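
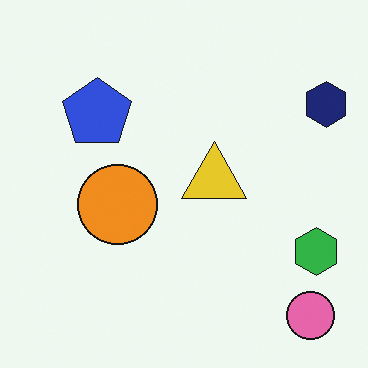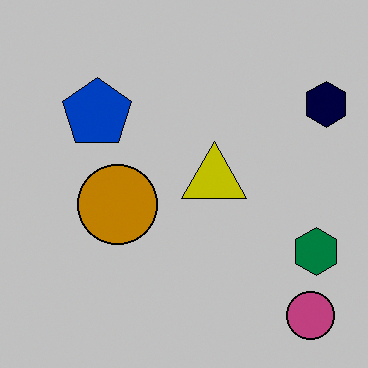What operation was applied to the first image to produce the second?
The image was heavily posterized to just a handful of flat colors.

Each flat color has snapped to a coarser quantized level — most visibly, the near-white background has dropped to a flat grey.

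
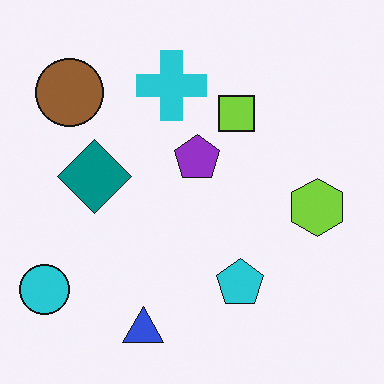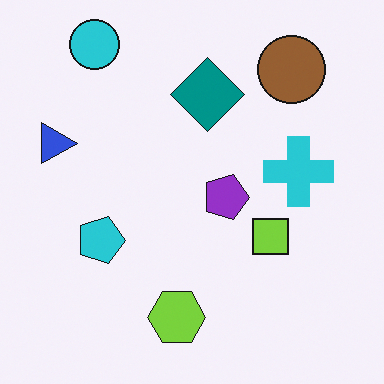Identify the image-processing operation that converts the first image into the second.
Rotated 90° clockwise.

The cyan circle sits in the bottom-left of the first image and the top-left of the second — consistent with a whole-image 90° clockwise rotation.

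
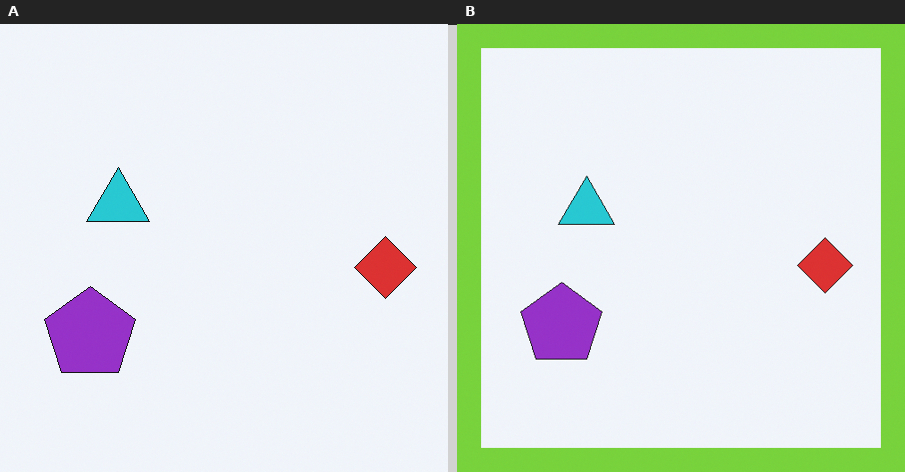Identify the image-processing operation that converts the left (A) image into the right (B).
The right (B) image is the left (A) framed with a lime border.

A solid lime frame runs around the edge of the right (B) image, with the content slightly shrunk inside it.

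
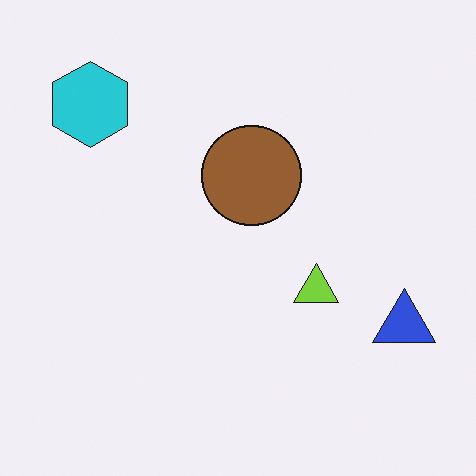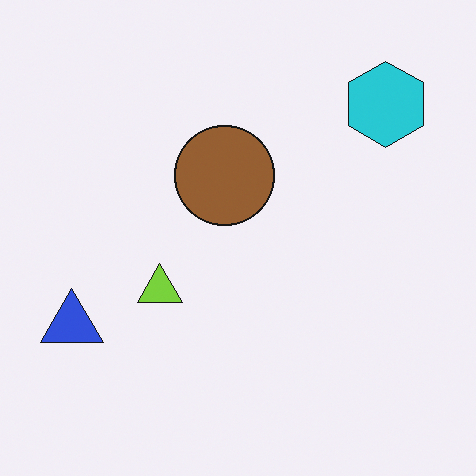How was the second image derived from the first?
The image was flipped horizontally (left ↔ right).

The blue triangle is in the bottom-right of the first image and the bottom-left of the second — shapes on opposite sides of the vertical midline have swapped in a mirror flip.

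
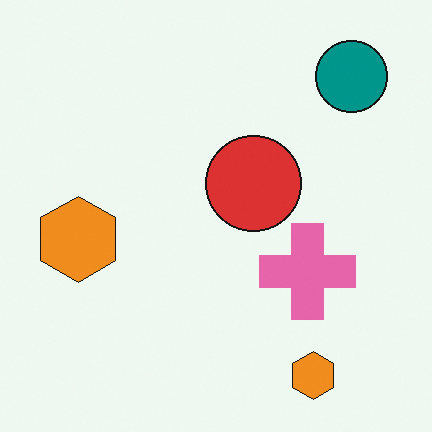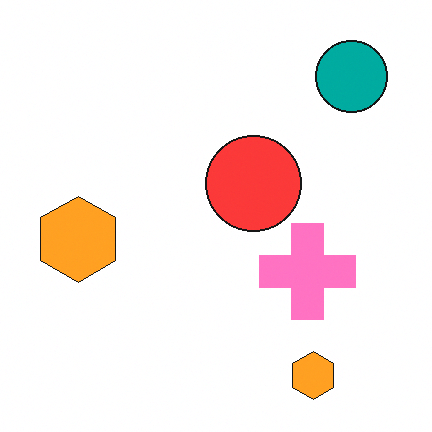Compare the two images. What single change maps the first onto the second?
Slightly brightened.

Every pixel — background and shapes alike — is uniformly brightened.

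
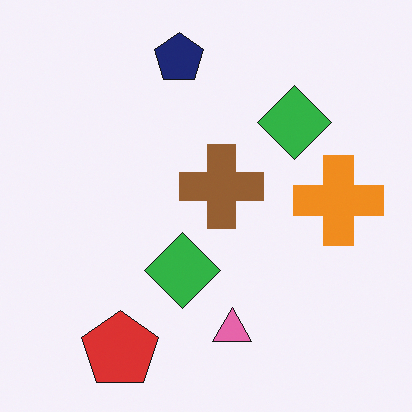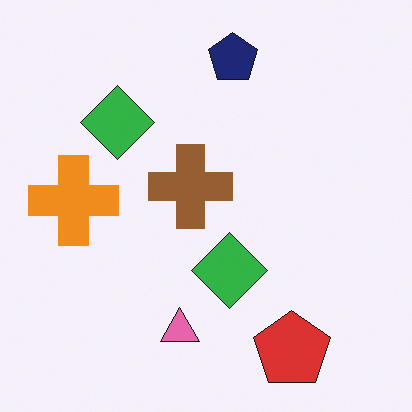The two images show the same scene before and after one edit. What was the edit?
It was flipped horizontally (left ↔ right).

The orange cross is in the right of the first image and the left of the second — shapes on opposite sides of the vertical midline have swapped in a mirror flip.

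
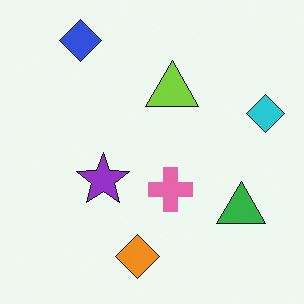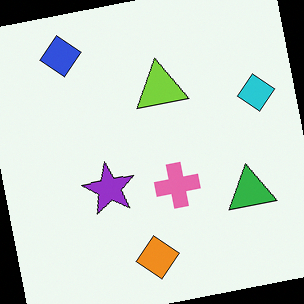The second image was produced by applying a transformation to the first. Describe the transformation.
It was rotated counter-clockwise by a slight angle.

Every shape is tilted by the same angle and the image corners show triangular fill wedges — a whole-image rotation by a non-right angle.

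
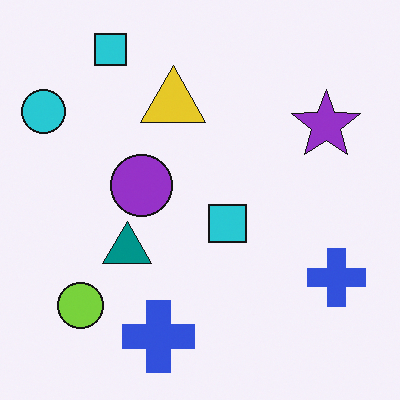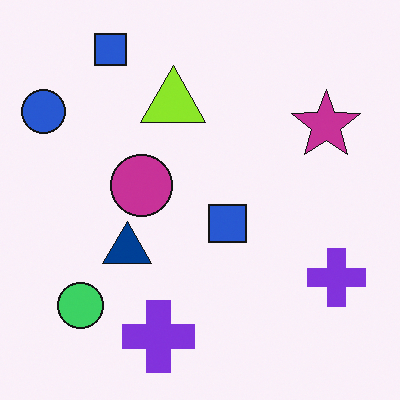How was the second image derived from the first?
This is the original image hue-shifted by a small amount.

Every shape's color has rotated by the same amount around the hue wheel — a uniform hue shift.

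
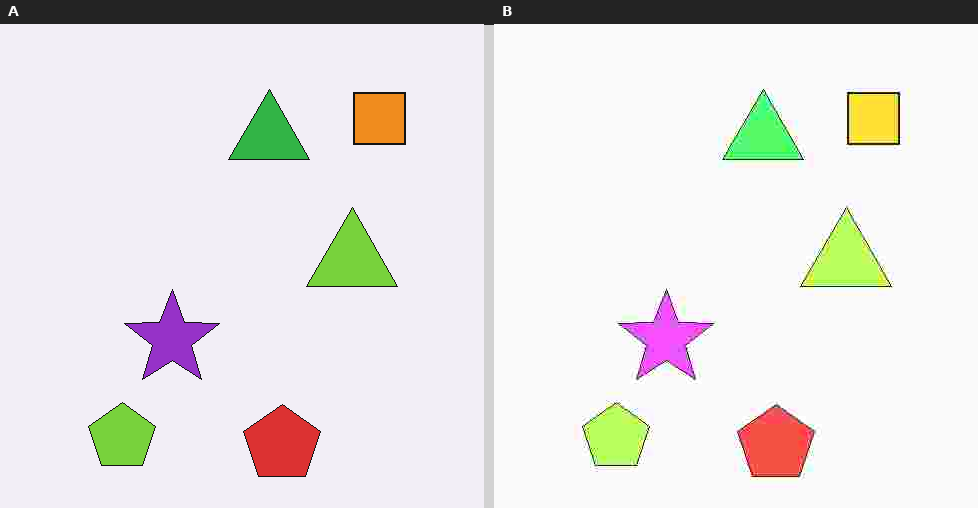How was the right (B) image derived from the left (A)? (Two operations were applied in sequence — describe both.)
The transformation is: brightened a lot, then heavily JPEG-compressed with obvious blocking artifacts.

Every pixel — background and shapes alike — is uniformly brightened. Blocky 8×8 compression artifacts appear around shape edges and the flat background shows ringing — characteristic JPEG degradation.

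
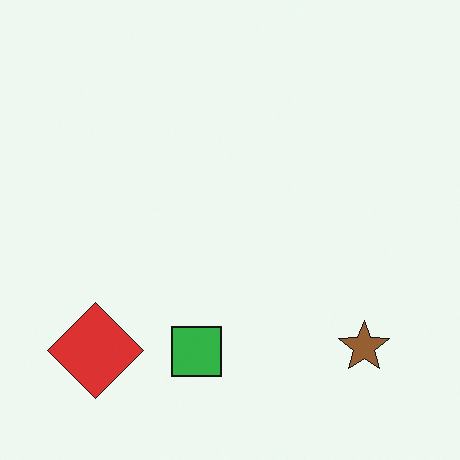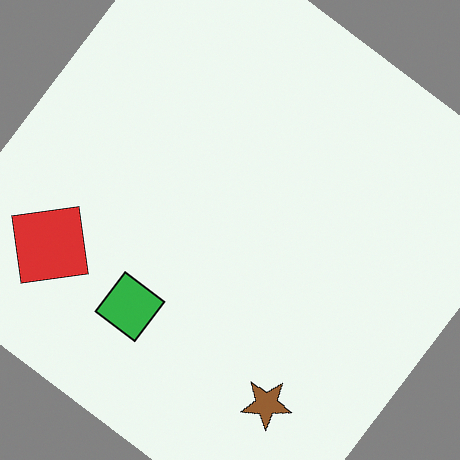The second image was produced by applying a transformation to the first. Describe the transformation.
It was rotated clockwise by a large amount — several tens of degrees.

Every shape is tilted by the same angle and the image corners show triangular fill wedges — a whole-image rotation by a non-right angle.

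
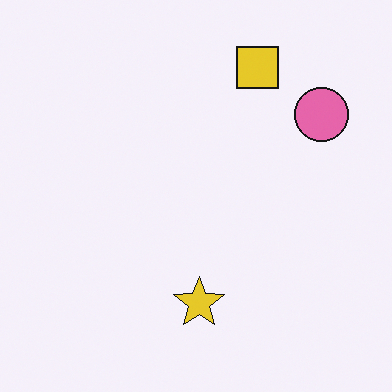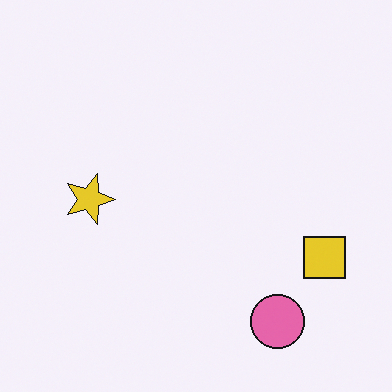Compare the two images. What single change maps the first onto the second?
The image was rotated 90° clockwise.

The pink circle sits in the top-right of the first image and the bottom-right of the second — consistent with a whole-image 90° clockwise rotation.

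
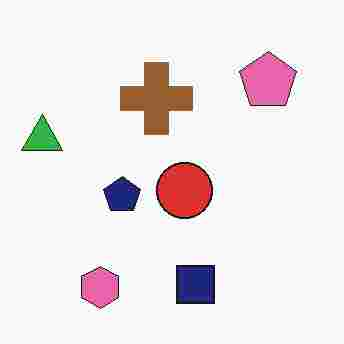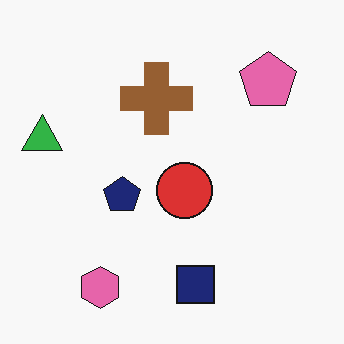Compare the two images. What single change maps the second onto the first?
It was degraded with heavy JPEG compression.

Blocky 8×8 compression artifacts appear around shape edges and the flat background shows ringing — characteristic JPEG degradation.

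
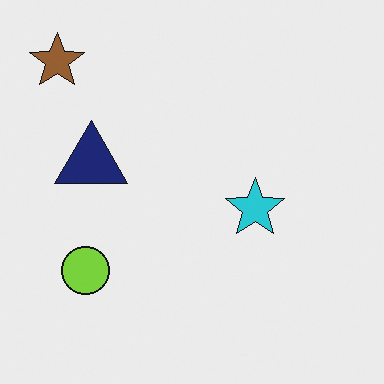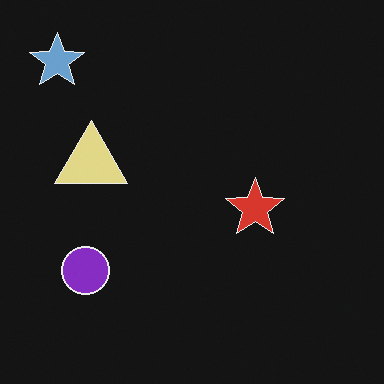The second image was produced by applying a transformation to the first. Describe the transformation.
The image was color-inverted (negative).

The light background has become dark and every shape's color is its complement — a photographic negative.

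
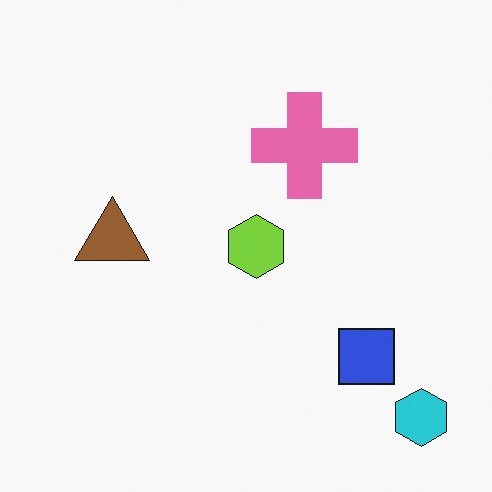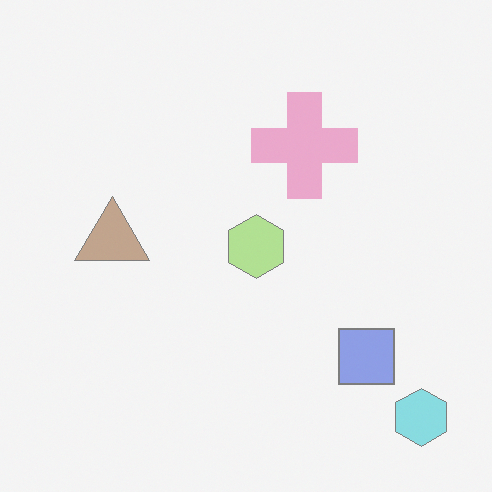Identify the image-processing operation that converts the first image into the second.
The image was given much lower contrast.

Tones are pushed toward mid-grey across the whole image — a global contrast change.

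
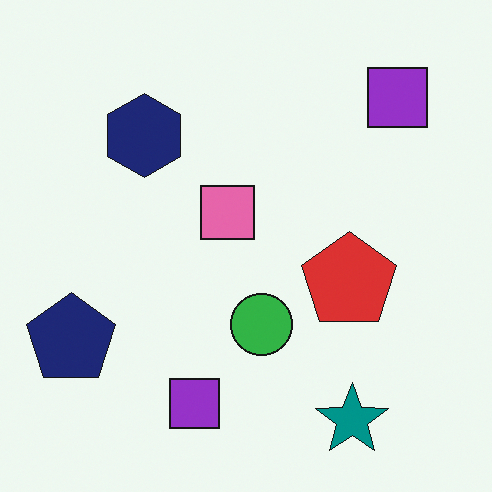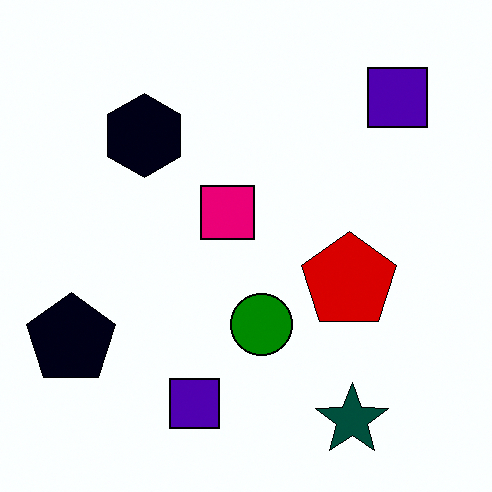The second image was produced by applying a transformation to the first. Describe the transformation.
It was boosted in contrast.

Tones are pushed away from mid-grey across the whole image — a global contrast change.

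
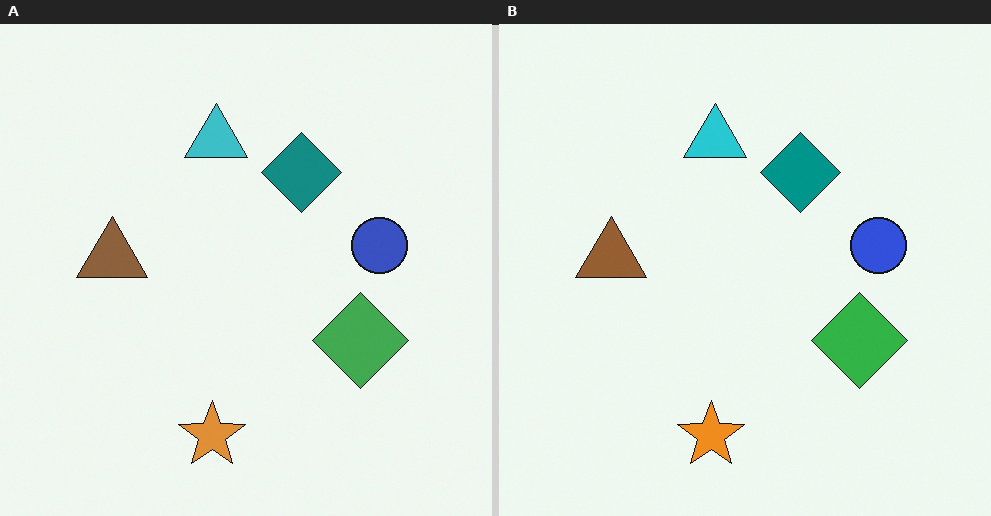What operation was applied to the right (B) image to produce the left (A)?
It was slightly desaturated.

All colors are more muted and greyish — a global saturation change.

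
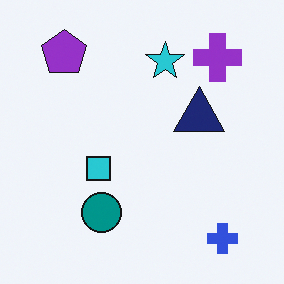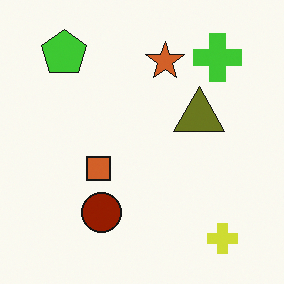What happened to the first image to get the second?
This is the original image hue-shifted by a large amount.

Every shape's color has rotated by the same amount around the hue wheel — a uniform hue shift.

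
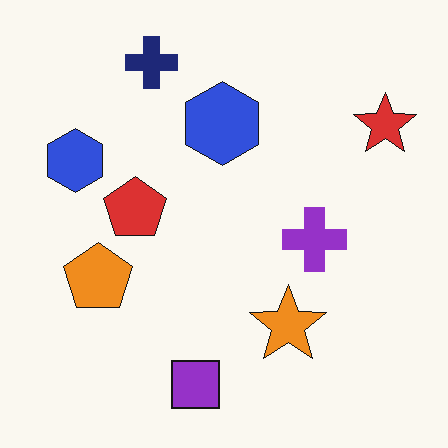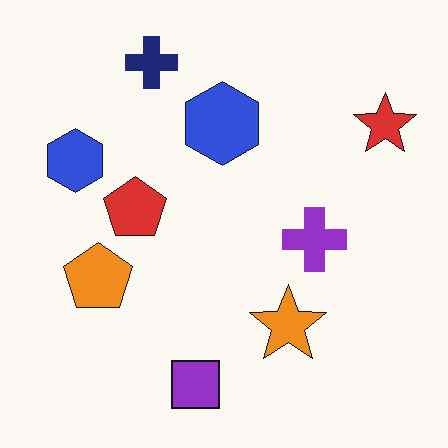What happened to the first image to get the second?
The image was JPEG-compressed with visible artifacts.

Blocky 8×8 compression artifacts appear around shape edges and the flat background shows ringing — characteristic JPEG degradation.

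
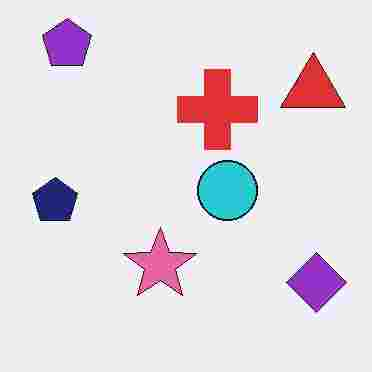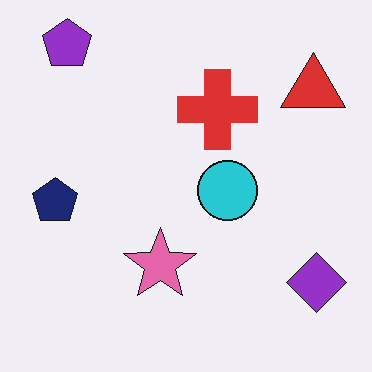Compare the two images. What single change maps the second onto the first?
The transformation is: heavily JPEG-compressed with obvious blocking artifacts.

Blocky 8×8 compression artifacts appear around shape edges and the flat background shows ringing — characteristic JPEG degradation.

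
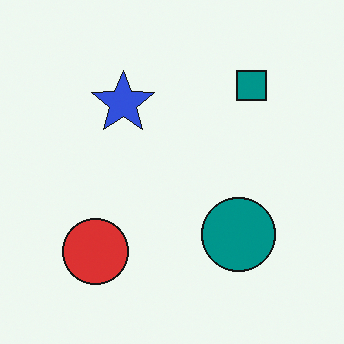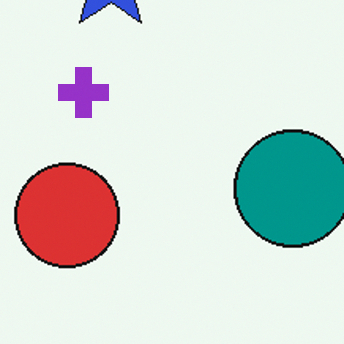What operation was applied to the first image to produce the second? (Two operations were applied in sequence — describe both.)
It was cropped slightly and scaled back up, then overlaid with an additional purple cross.

The visible shapes are larger and the field of view is narrower; shapes near the original edges may be partly or wholly outside the frame — a crop-and-rescale. A purple cross appears in the second image that is absent from the first.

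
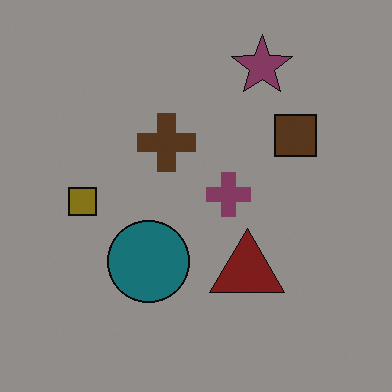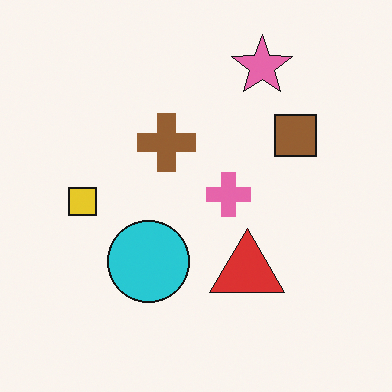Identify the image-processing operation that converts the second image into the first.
The image was darkened a lot.

Every pixel — background and shapes alike — is uniformly darkened.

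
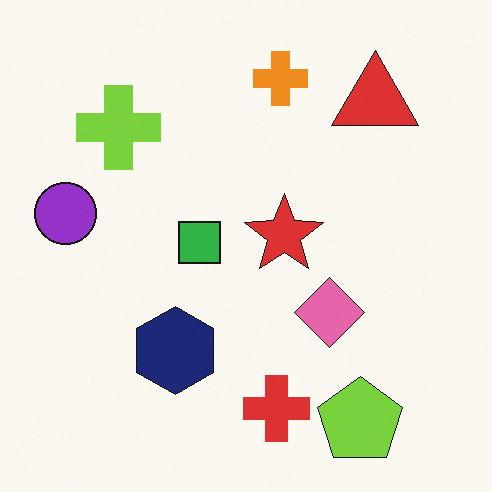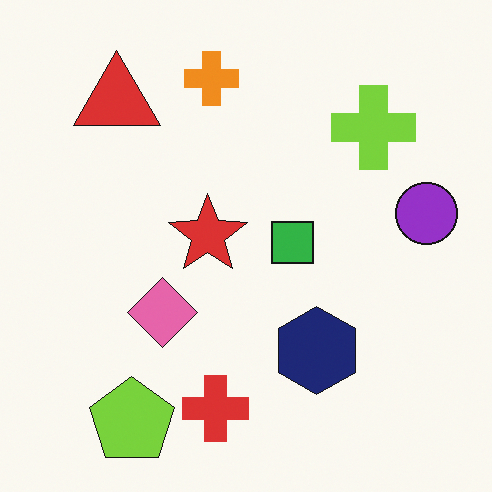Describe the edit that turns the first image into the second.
The image was flipped horizontally (left ↔ right).

The purple circle is in the left of the first image and the right of the second — shapes on opposite sides of the vertical midline have swapped in a mirror flip.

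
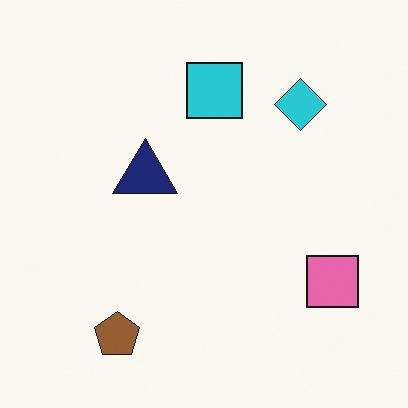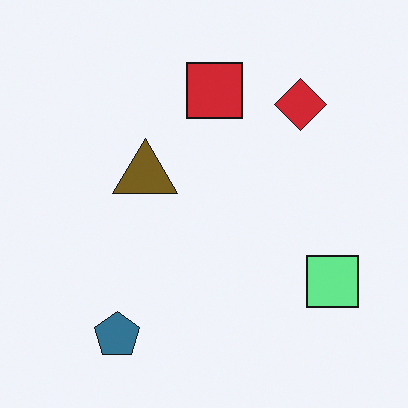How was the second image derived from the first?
The image was hue-shifted by a large amount.

Every shape's color has rotated by the same amount around the hue wheel — a uniform hue shift.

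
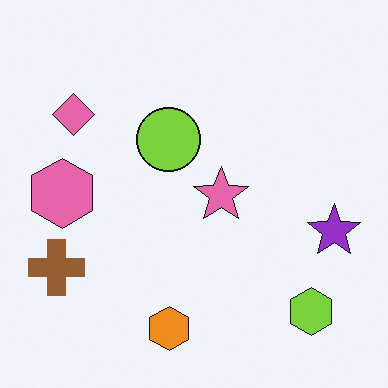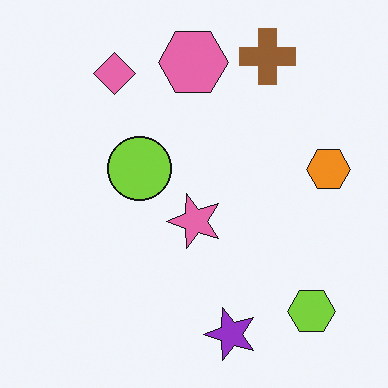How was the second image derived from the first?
Transposed (reflected across the top-left ↔ bottom-right diagonal).

Shapes have swapped their row and column positions — what was in the top-right is now in the bottom-left — a diagonal reflection.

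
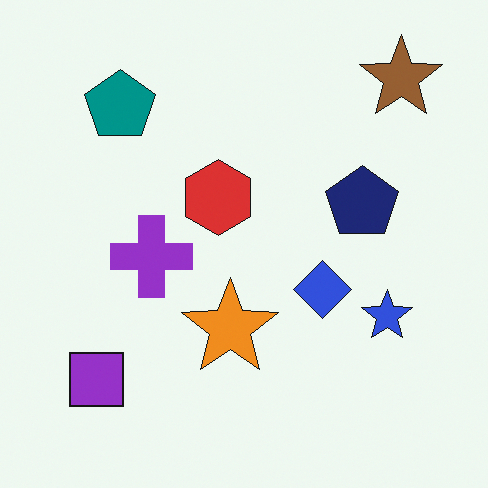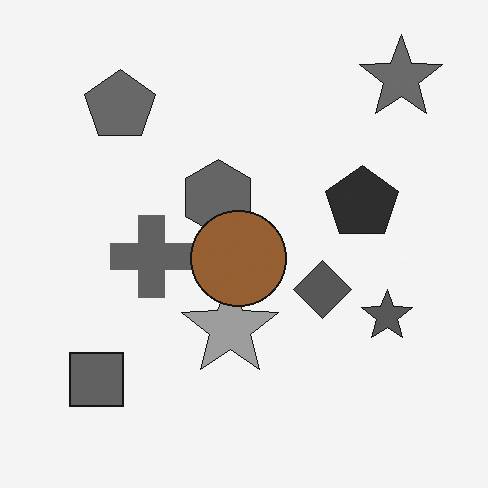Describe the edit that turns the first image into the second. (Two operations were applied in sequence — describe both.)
The image was converted to grayscale, then overlaid with an additional brown circle.

All color is removed — every shape is now a shade of grey. A brown circle appears in the second image that is absent from the first.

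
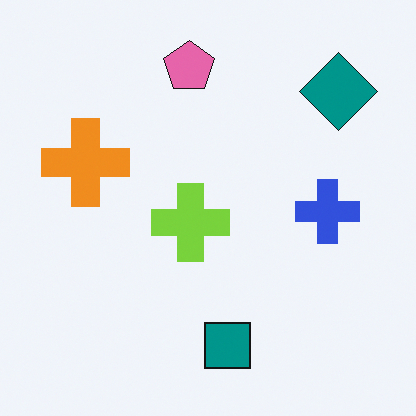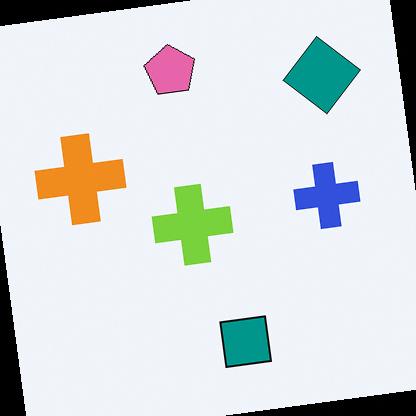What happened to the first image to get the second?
The transformation is: rotated counter-clockwise by a few degrees.

Every shape is tilted by the same angle and the image corners show triangular fill wedges — a whole-image rotation by a non-right angle.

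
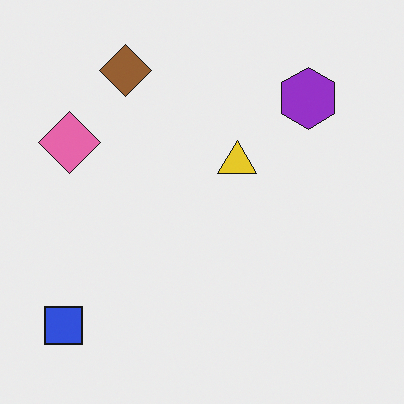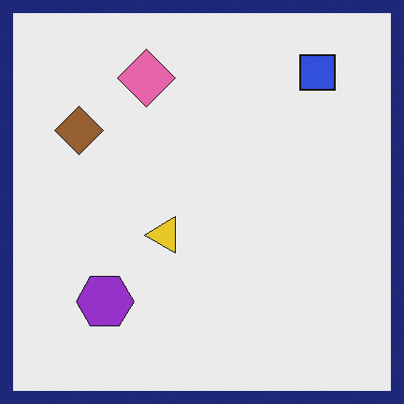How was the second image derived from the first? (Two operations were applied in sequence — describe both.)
The transformation is: transposed (reflected across the top-left ↔ bottom-right diagonal), then framed with a navy border.

Shapes have swapped their row and column positions — what was in the top-right is now in the bottom-left — a diagonal reflection. A solid navy frame runs around the edge of the second image, with the content slightly shrunk inside it.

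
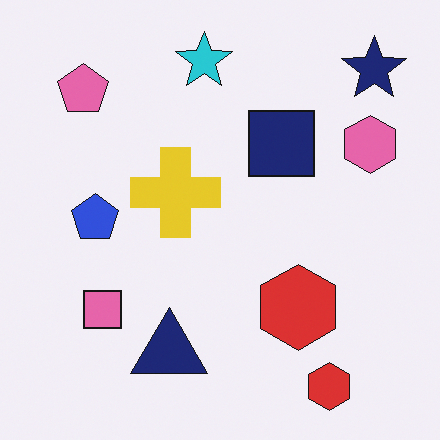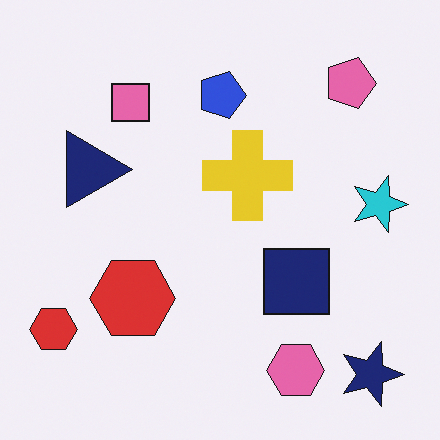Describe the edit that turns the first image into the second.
The image was rotated 90° clockwise.

The navy star sits in the top-right of the first image and the bottom-right of the second — consistent with a whole-image 90° clockwise rotation.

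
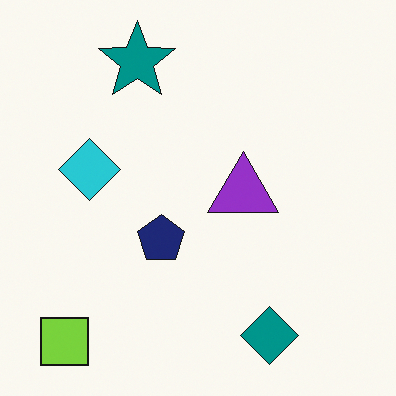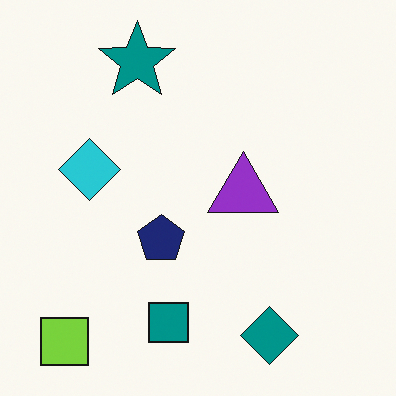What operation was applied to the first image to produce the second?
The transformation is: overlaid with an additional teal square.

A teal square appears in the second image that is absent from the first.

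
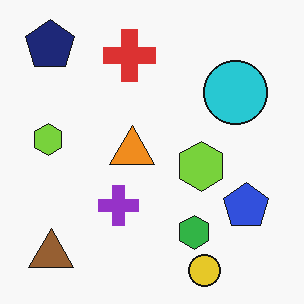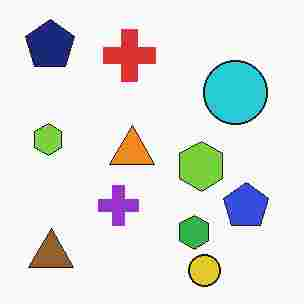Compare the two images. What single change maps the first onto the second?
Degraded with heavy JPEG compression.

Blocky 8×8 compression artifacts appear around shape edges and the flat background shows ringing — characteristic JPEG degradation.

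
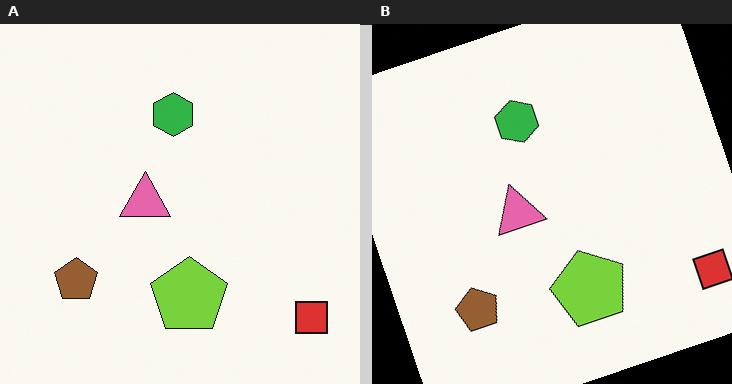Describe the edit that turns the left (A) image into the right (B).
This is the original image rotated counter-clockwise by a moderate amount.

Every shape is tilted by the same angle and the image corners show triangular fill wedges — a whole-image rotation by a non-right angle.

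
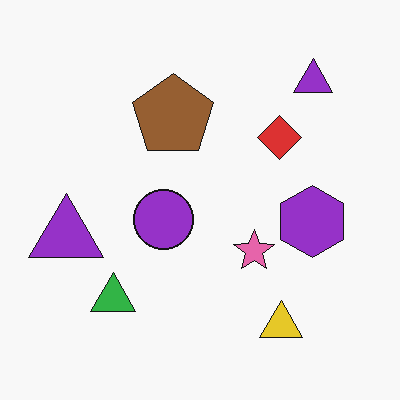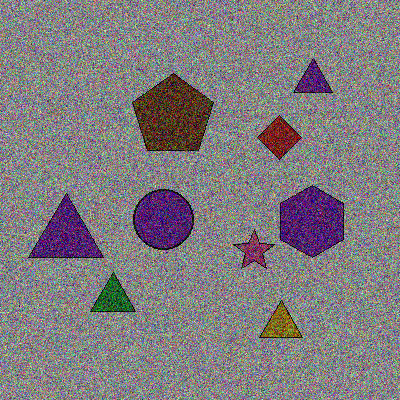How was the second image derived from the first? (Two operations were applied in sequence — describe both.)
The transformation is: substantially darkened, then degraded with heavy additive noise.

Every pixel — background and shapes alike — is uniformly darkened. Random speckle covers the whole image, including the flat background.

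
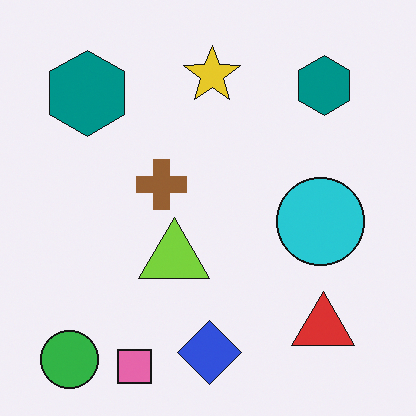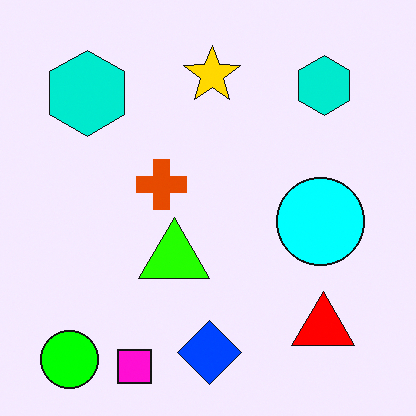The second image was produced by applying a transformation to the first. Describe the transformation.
This is the original image made much more vivid (saturation change).

All colors are more vivid — a global saturation change.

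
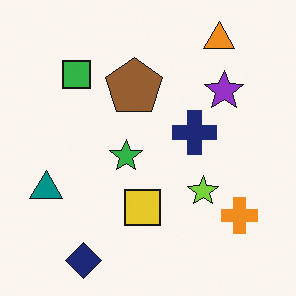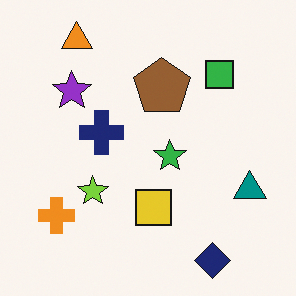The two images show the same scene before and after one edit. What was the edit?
The image was flipped horizontally (left ↔ right).

The teal triangle is in the left of the first image and the right of the second — shapes on opposite sides of the vertical midline have swapped in a mirror flip.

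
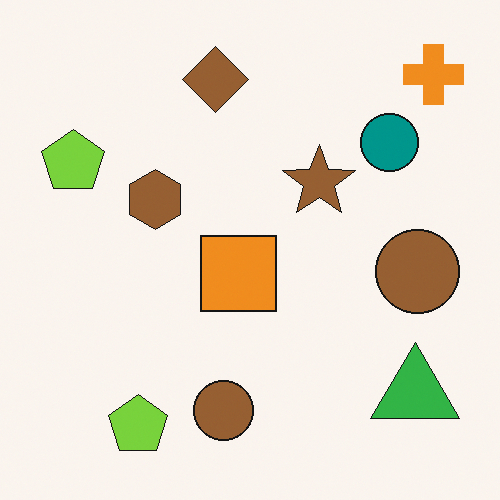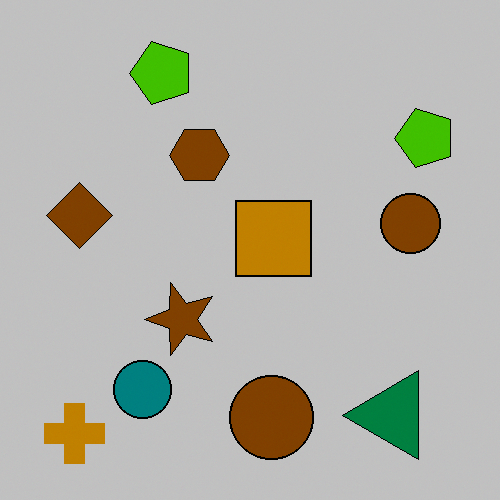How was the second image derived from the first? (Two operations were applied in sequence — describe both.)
It was heavily posterized to just a handful of flat colors, then transposed (reflected across the top-left ↔ bottom-right diagonal).

Each flat color has snapped to a coarser quantized level — most visibly, the near-white background has dropped to a flat grey. Shapes have swapped their row and column positions — what was in the top-right is now in the bottom-left — a diagonal reflection.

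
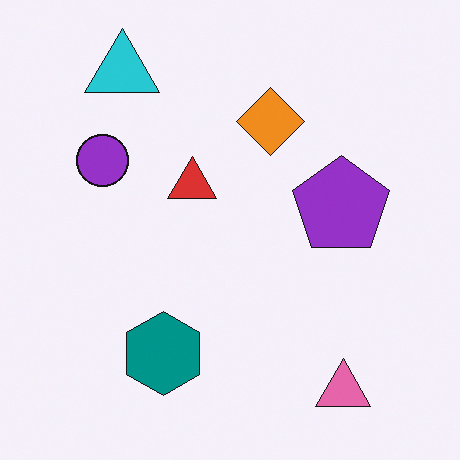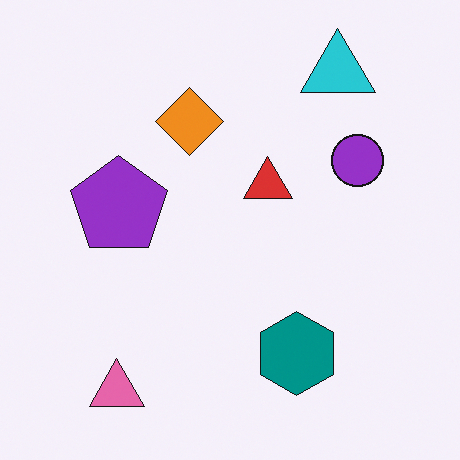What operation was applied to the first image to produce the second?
The image was flipped horizontally (left ↔ right).

The purple circle is in the left of the first image and the right of the second — shapes on opposite sides of the vertical midline have swapped in a mirror flip.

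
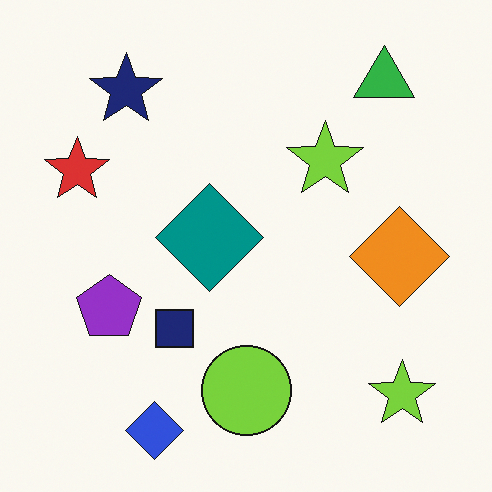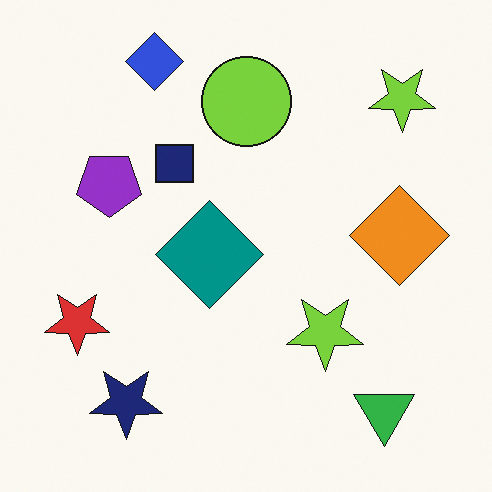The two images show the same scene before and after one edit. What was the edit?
It was flipped vertically (top ↔ bottom).

The blue diamond is in the bottom-left of the first image and the top-left of the second — shapes on opposite sides of the horizontal midline have swapped in a mirror flip.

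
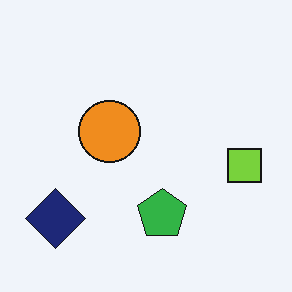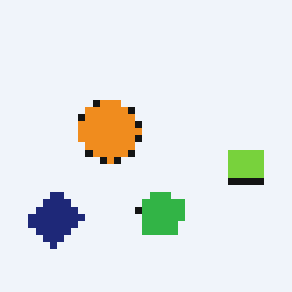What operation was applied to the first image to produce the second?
It was moderately pixelated.

Shapes are reduced to large square blocks; fine edges and outlines are lost — a downscale-then-upscale (mosaic) effect.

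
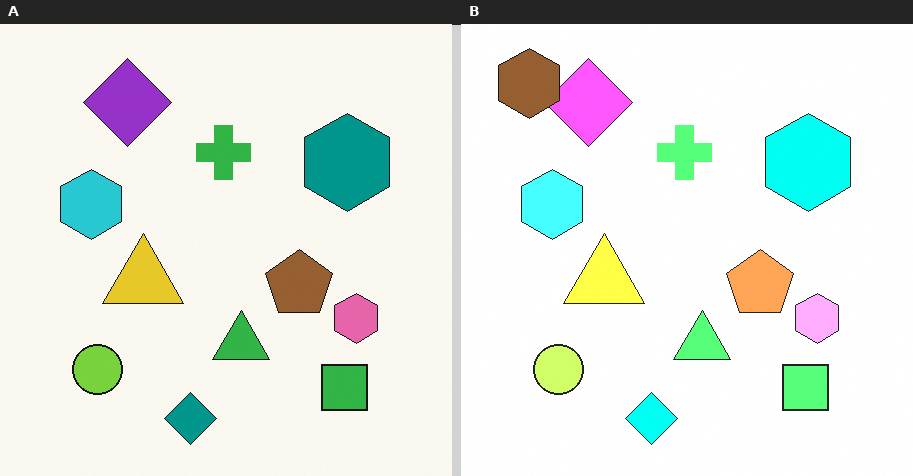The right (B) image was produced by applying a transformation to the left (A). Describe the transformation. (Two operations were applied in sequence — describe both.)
Substantially brightened, then overlaid with an additional brown hexagon.

Every pixel — background and shapes alike — is uniformly brightened. A brown hexagon appears in the right (B) image that is absent from the left (A).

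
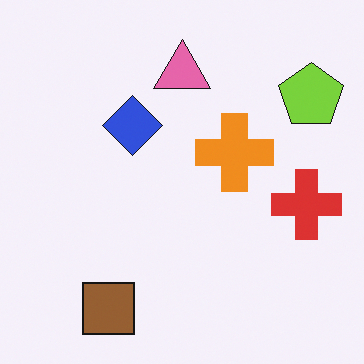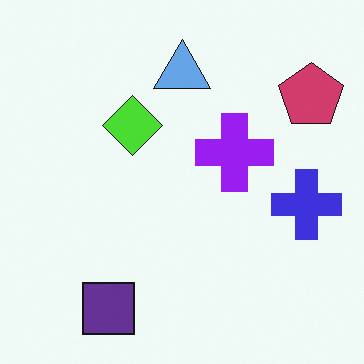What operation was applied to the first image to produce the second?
The image was hue-shifted through roughly half the color wheel.

Every shape's color has rotated by the same amount around the hue wheel — a uniform hue shift.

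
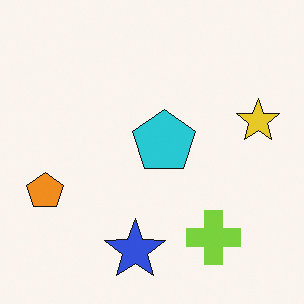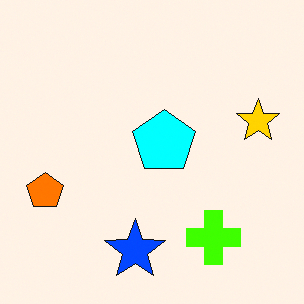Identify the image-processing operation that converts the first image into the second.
The second image is the first made much more vivid (saturation change).

All colors are more vivid — a global saturation change.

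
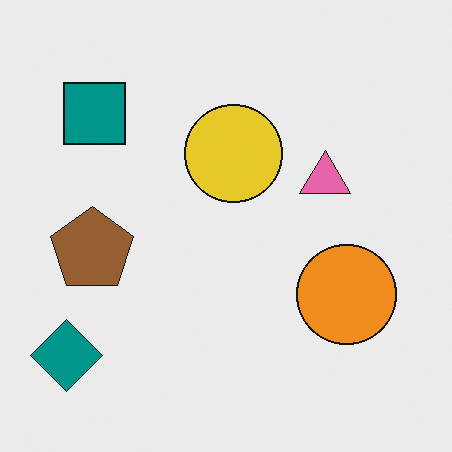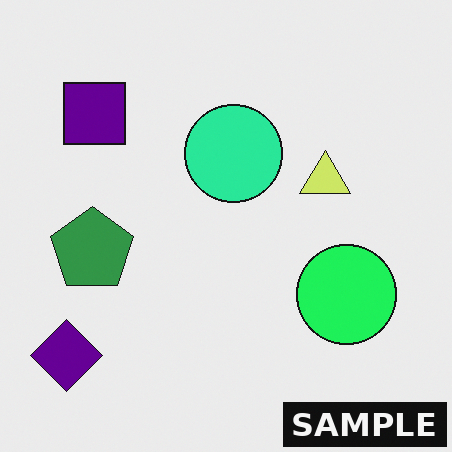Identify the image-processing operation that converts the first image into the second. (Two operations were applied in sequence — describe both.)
It was hue-shifted noticeably, then watermarked with the text "SAMPLE" in the lower-right corner.

Every shape's color has rotated by the same amount around the hue wheel — a uniform hue shift. A dark label reading "SAMPLE" appears in the lower-right corner.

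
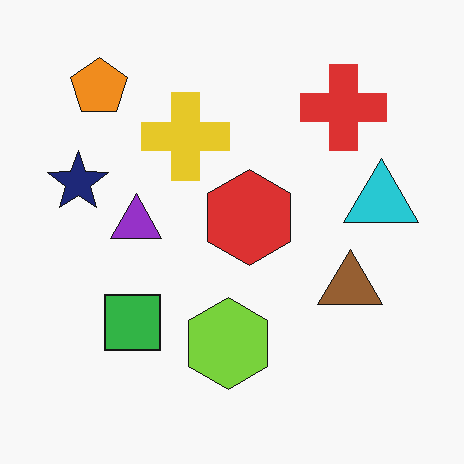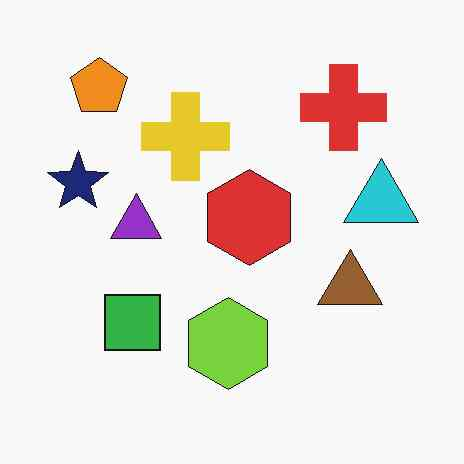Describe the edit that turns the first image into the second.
JPEG-compressed with visible artifacts.

Blocky 8×8 compression artifacts appear around shape edges and the flat background shows ringing — characteristic JPEG degradation.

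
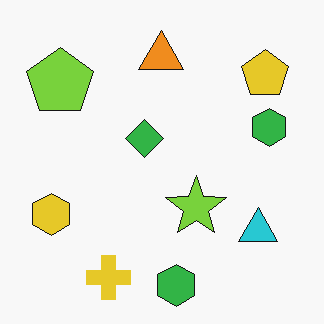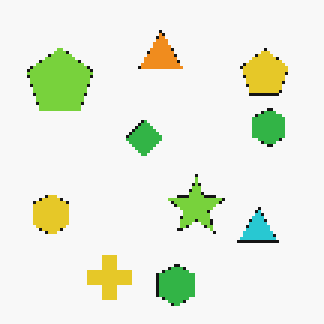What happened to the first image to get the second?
The second image is the first lightly pixelated (a mild mosaic effect).

Shapes are reduced to large square blocks; fine edges and outlines are lost — a downscale-then-upscale (mosaic) effect.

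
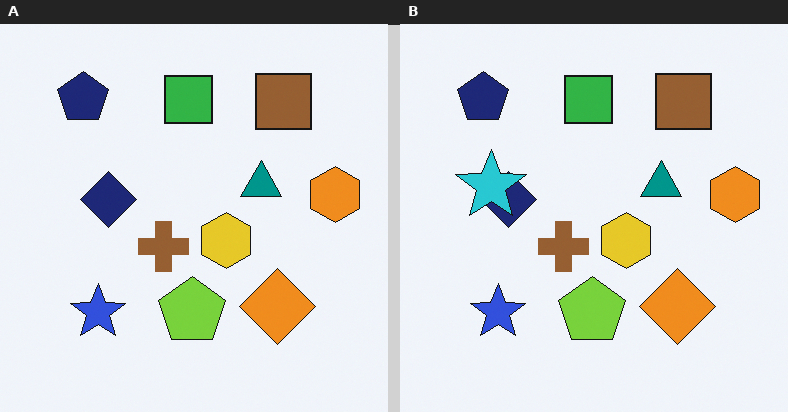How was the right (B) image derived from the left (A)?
The image was overlaid with an additional cyan star.

A cyan star appears in the right (B) image that is absent from the left (A).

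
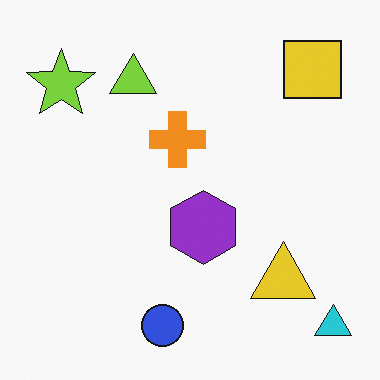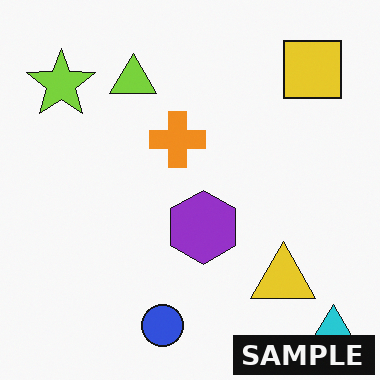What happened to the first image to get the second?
This is the original image watermarked with the text "SAMPLE" in the lower-right corner.

A dark label reading "SAMPLE" appears in the lower-right corner.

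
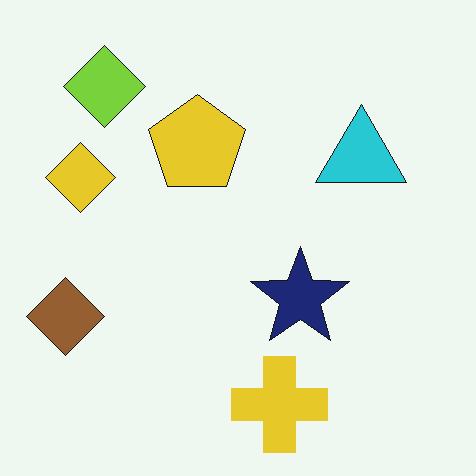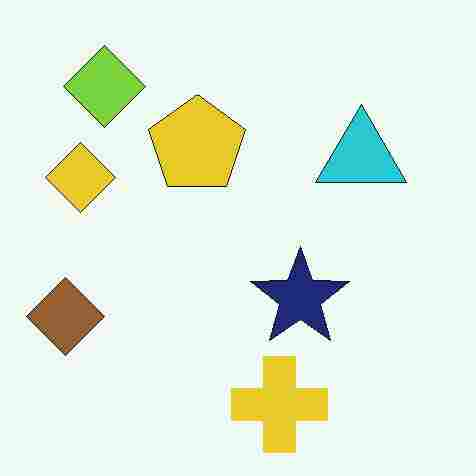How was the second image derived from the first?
The image was heavily JPEG-compressed with obvious blocking artifacts.

Blocky 8×8 compression artifacts appear around shape edges and the flat background shows ringing — characteristic JPEG degradation.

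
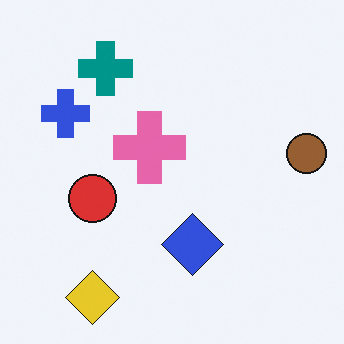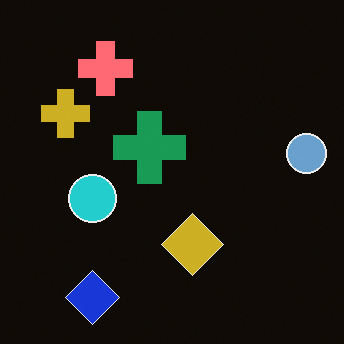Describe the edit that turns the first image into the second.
The transformation is: color-inverted (negative).

The light background has become dark and every shape's color is its complement — a photographic negative.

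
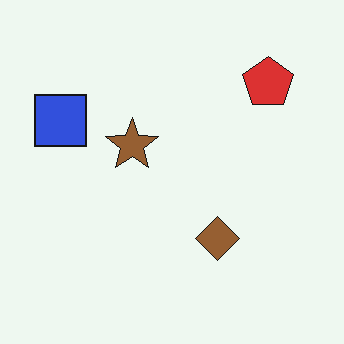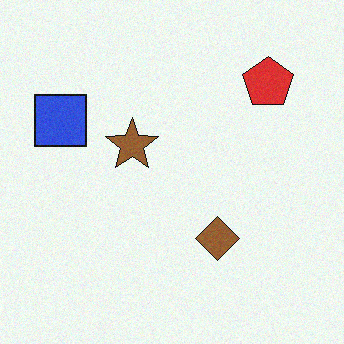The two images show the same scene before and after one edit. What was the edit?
Degraded with subtle gaussian noise.

Random speckle covers the whole image, including the flat background.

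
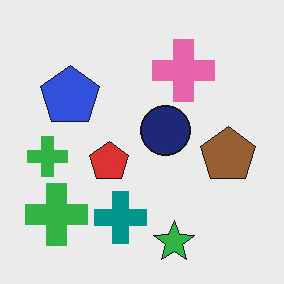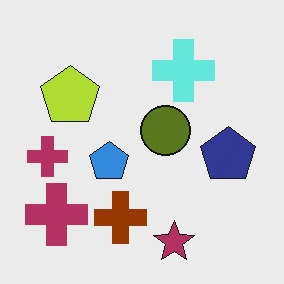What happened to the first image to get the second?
Hue-shifted through roughly half the color wheel.

Every shape's color has rotated by the same amount around the hue wheel — a uniform hue shift.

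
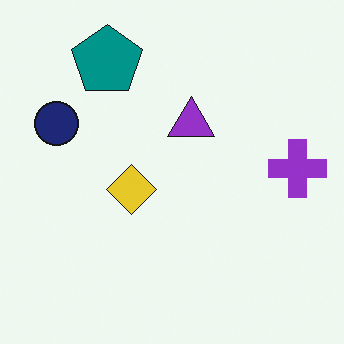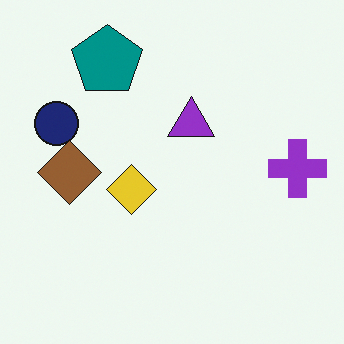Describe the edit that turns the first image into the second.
The image was overlaid with an additional brown diamond.

A brown diamond appears in the second image that is absent from the first.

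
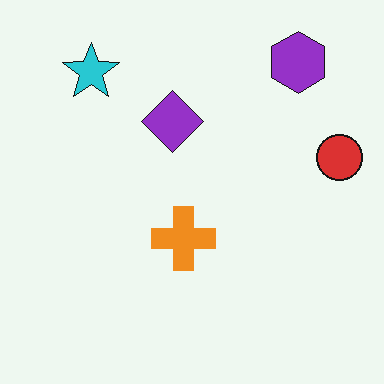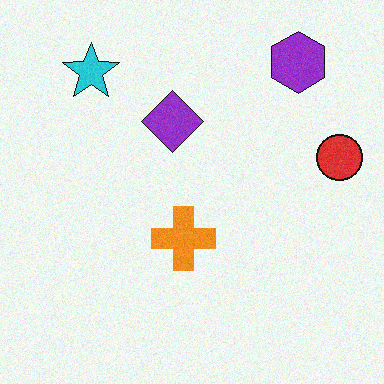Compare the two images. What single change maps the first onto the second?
It was degraded with light additive noise.

Random speckle covers the whole image, including the flat background.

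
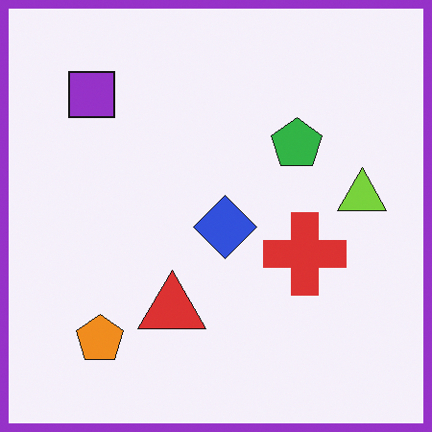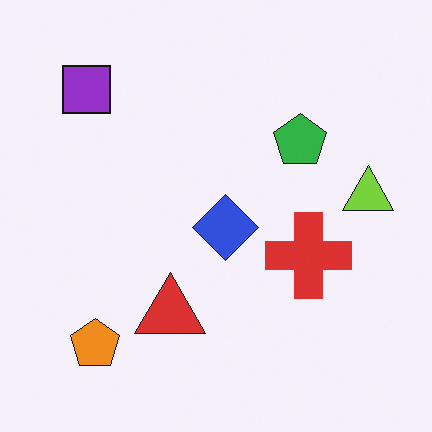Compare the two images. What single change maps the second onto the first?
Framed with a purple border.

A solid purple frame runs around the edge of the first image, with the content slightly shrunk inside it.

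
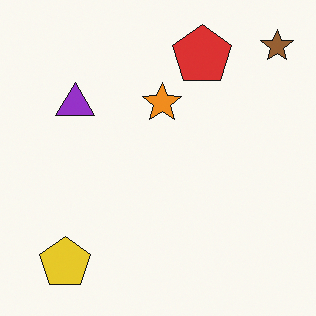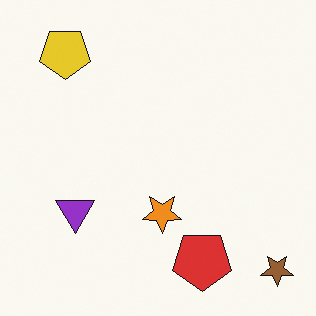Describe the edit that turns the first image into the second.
This is the original image flipped vertically (top ↔ bottom).

The brown star is in the top-right of the first image and the bottom-right of the second — shapes on opposite sides of the horizontal midline have swapped in a mirror flip.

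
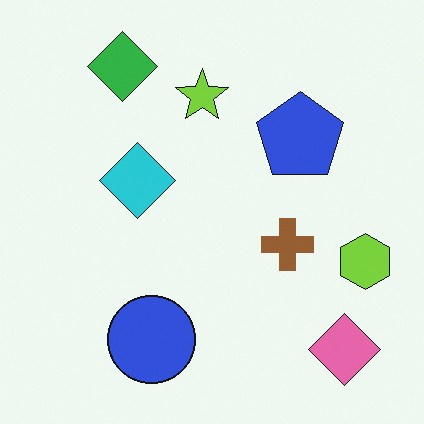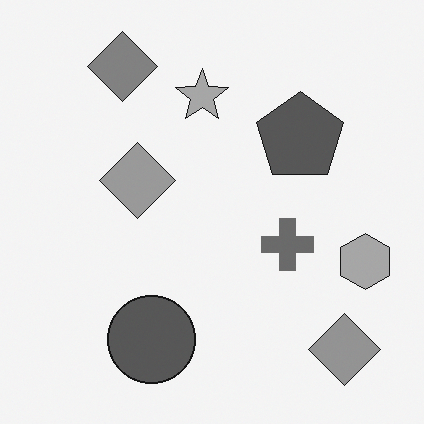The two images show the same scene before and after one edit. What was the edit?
It was converted to grayscale.

All color is removed — every shape is now a shade of grey.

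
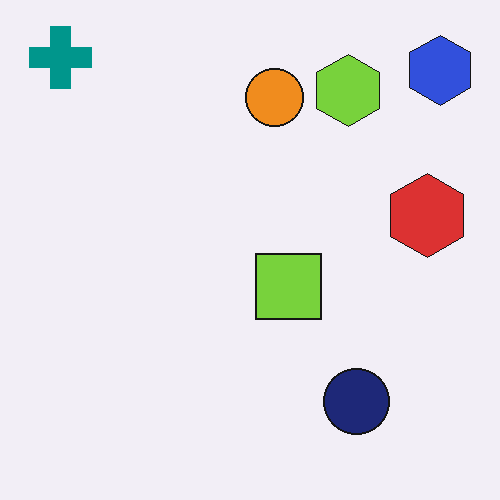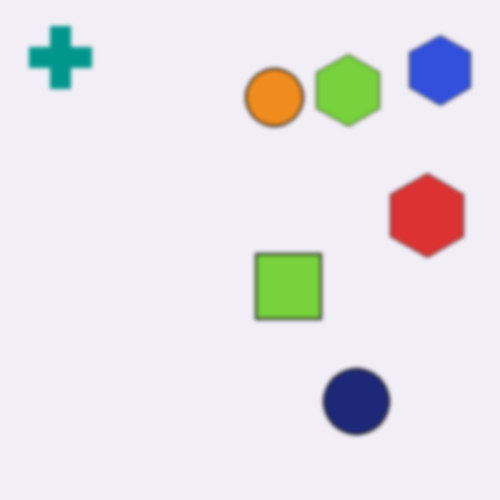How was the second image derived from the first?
It was slightly softened.

Shape edges and outlines are uniformly softened across the whole image.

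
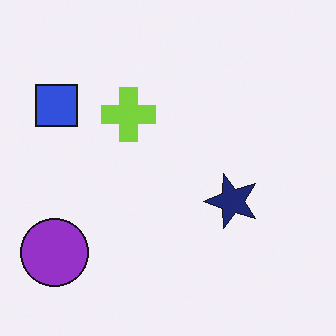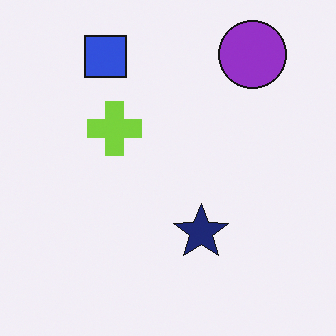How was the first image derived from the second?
The first image is the second transposed (reflected across the top-left ↔ bottom-right diagonal).

Shapes have swapped their row and column positions — what was in the top-right is now in the bottom-left — a diagonal reflection.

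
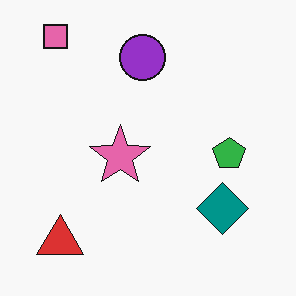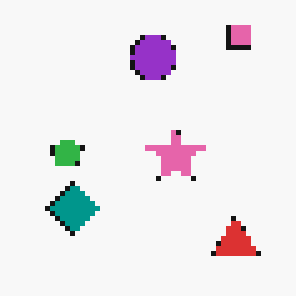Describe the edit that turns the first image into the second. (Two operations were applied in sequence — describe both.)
It was mildly pixelated, then flipped horizontally (left ↔ right).

Shapes are reduced to large square blocks; fine edges and outlines are lost — a downscale-then-upscale (mosaic) effect. The pink square is in the top-left of the first image and the top-right of the second — shapes on opposite sides of the vertical midline have swapped in a mirror flip.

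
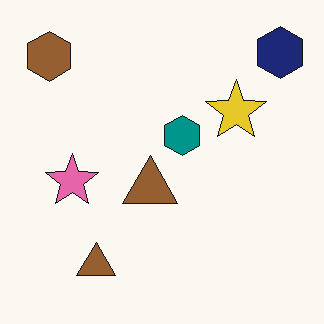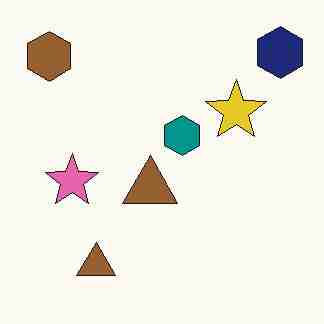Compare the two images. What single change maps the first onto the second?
It was degraded with heavy JPEG compression.

Blocky 8×8 compression artifacts appear around shape edges and the flat background shows ringing — characteristic JPEG degradation.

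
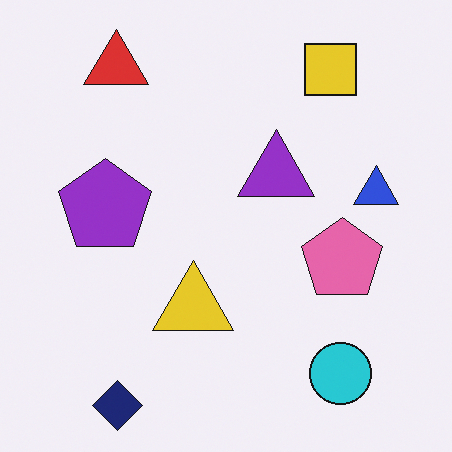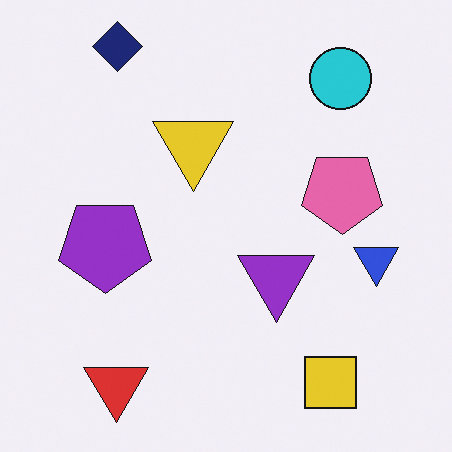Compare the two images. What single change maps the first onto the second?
The image was flipped vertically (top ↔ bottom).

The navy diamond is in the bottom-left of the first image and the top-left of the second — shapes on opposite sides of the horizontal midline have swapped in a mirror flip.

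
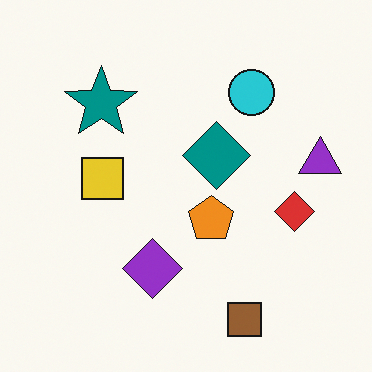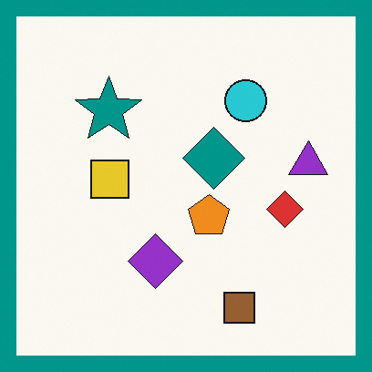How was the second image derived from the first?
It was framed with a teal border.

A solid teal frame runs around the edge of the second image, with the content slightly shrunk inside it.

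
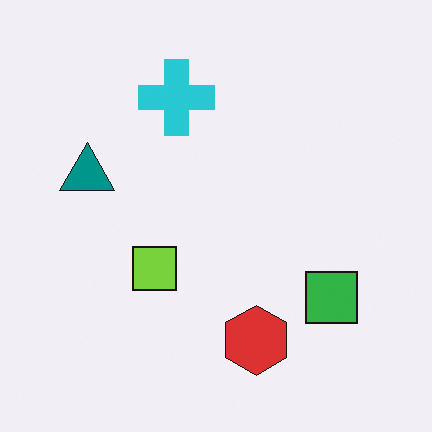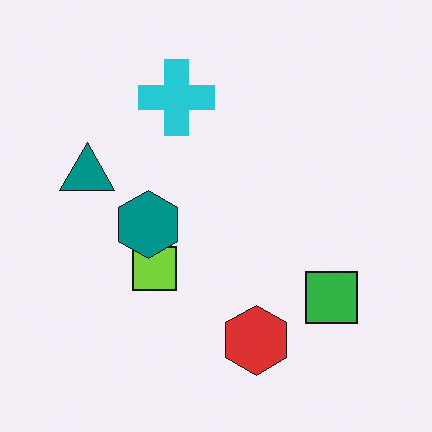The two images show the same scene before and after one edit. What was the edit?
This is the original image overlaid with an additional teal hexagon.

A teal hexagon appears in the second image that is absent from the first.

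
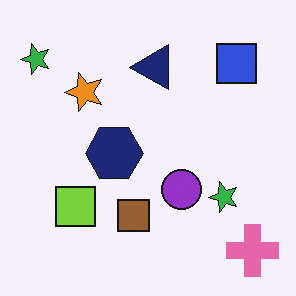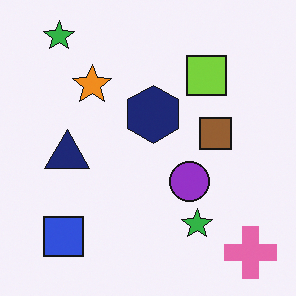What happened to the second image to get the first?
Transposed (reflected across the top-left ↔ bottom-right diagonal).

Shapes have swapped their row and column positions — what was in the top-right is now in the bottom-left — a diagonal reflection.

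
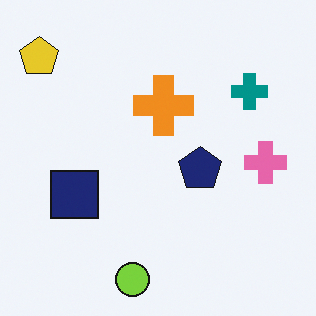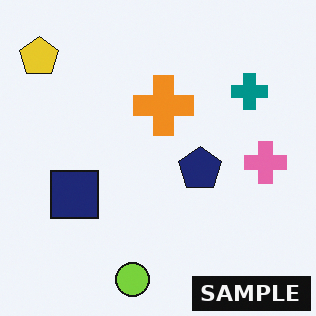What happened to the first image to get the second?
The image was watermarked with the text "SAMPLE" in the lower-right corner.

A dark label reading "SAMPLE" appears in the lower-right corner.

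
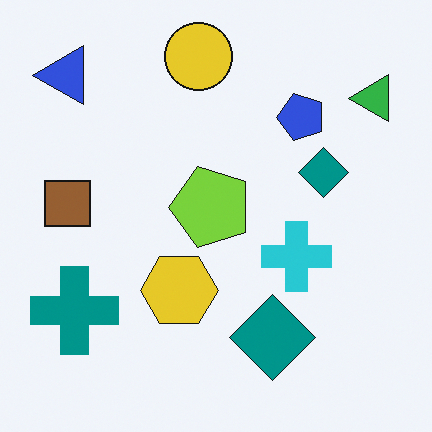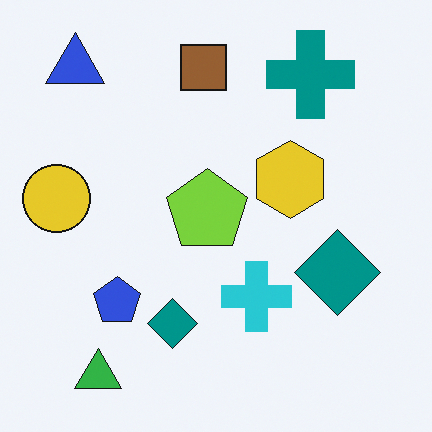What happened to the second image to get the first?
Transposed (reflected across the top-left ↔ bottom-right diagonal).

Shapes have swapped their row and column positions — what was in the top-right is now in the bottom-left — a diagonal reflection.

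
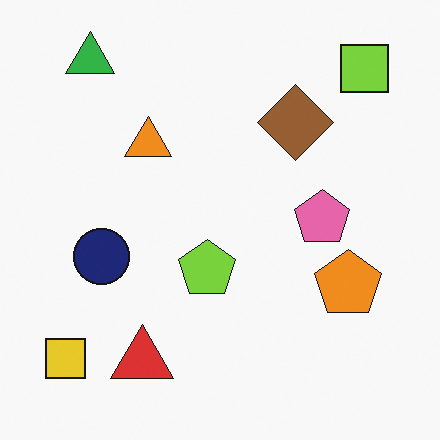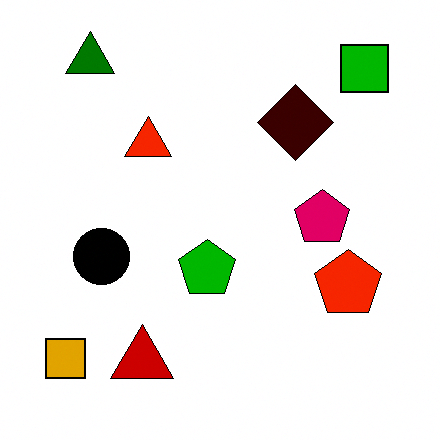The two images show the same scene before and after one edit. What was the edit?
This is the original image boosted in contrast.

Tones are pushed away from mid-grey across the whole image — a global contrast change.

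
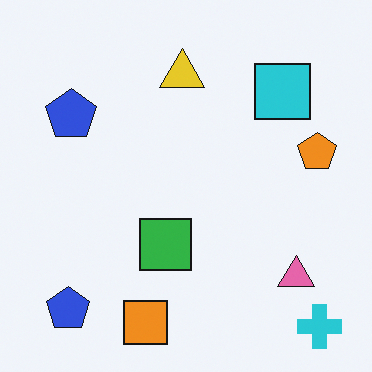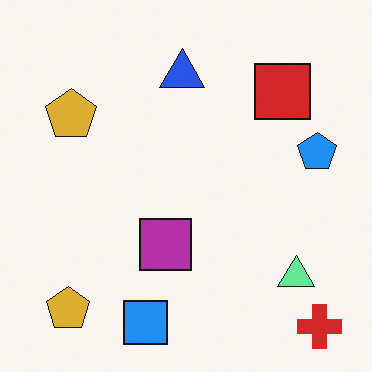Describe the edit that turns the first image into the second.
It was hue-shifted through roughly half the color wheel.

Every shape's color has rotated by the same amount around the hue wheel — a uniform hue shift.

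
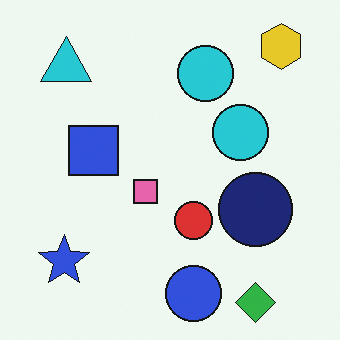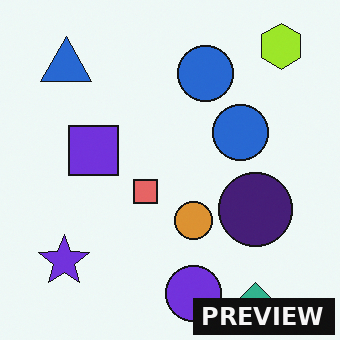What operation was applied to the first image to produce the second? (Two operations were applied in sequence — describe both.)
It was hue-shifted by a small amount, then watermarked with the text "PREVIEW" in the lower-right corner.

Every shape's color has rotated by the same amount around the hue wheel — a uniform hue shift. A dark label reading "PREVIEW" appears in the lower-right corner.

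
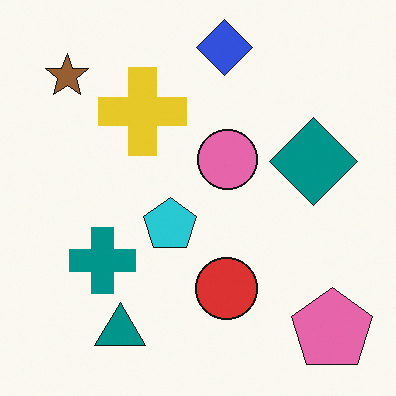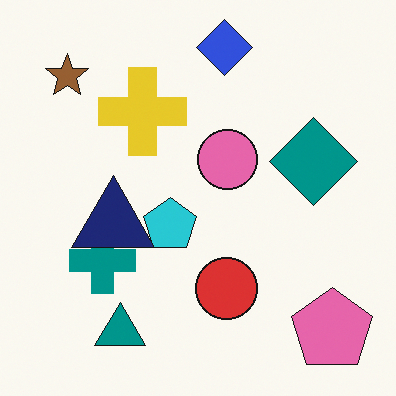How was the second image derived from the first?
It was overlaid with an additional navy triangle.

A navy triangle appears in the second image that is absent from the first.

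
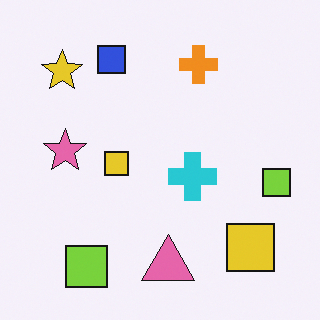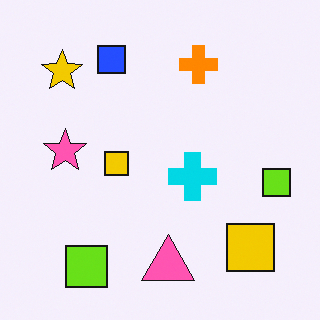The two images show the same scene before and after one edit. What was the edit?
The transformation is: slightly oversaturated.

All colors are more vivid — a global saturation change.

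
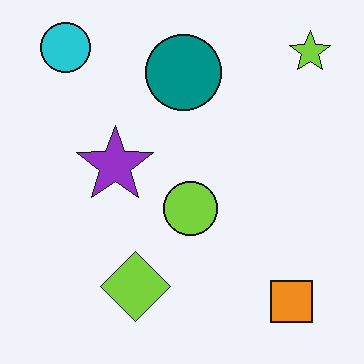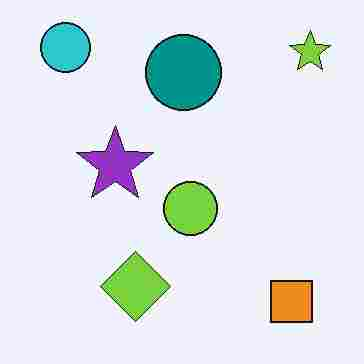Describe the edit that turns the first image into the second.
The second image is the first heavily JPEG-compressed with obvious blocking artifacts.

Blocky 8×8 compression artifacts appear around shape edges and the flat background shows ringing — characteristic JPEG degradation.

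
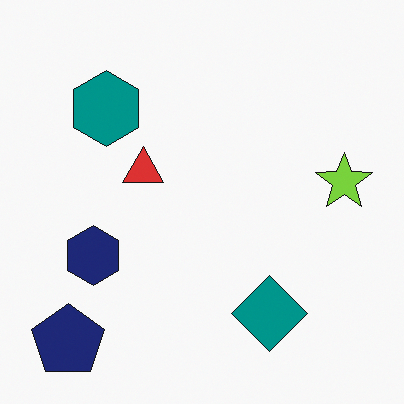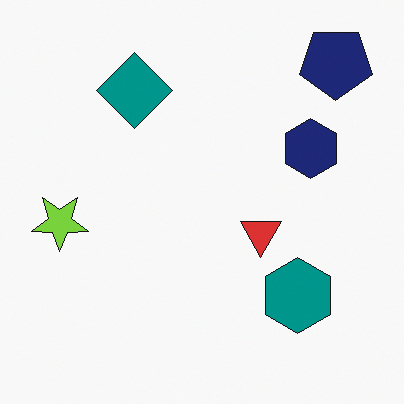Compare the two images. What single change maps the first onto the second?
The transformation is: rotated 180°.

The navy pentagon sits in the bottom-left of the first image and the top-right of the second — consistent with a whole-image 180° rotation.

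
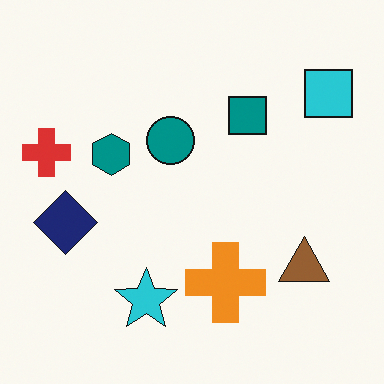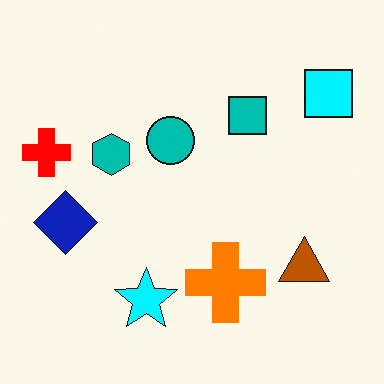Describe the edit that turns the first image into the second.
The second image is the first heavily oversaturated.

All colors are more vivid — a global saturation change.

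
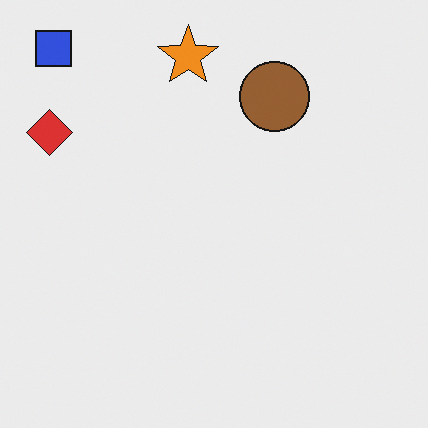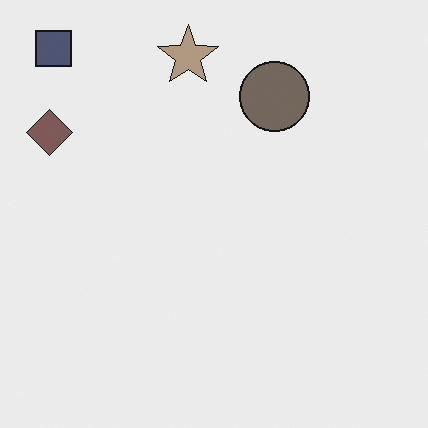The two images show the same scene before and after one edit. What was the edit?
It was heavily desaturated.

All colors are more muted and greyish — a global saturation change.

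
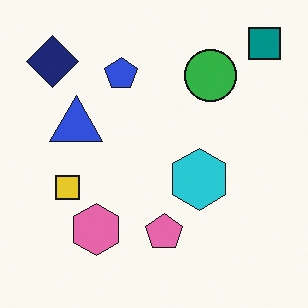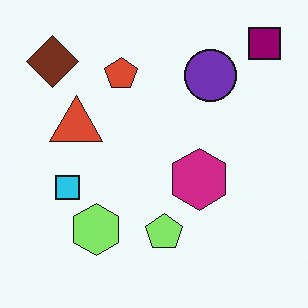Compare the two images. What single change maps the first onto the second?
Hue-shifted noticeably.

Every shape's color has rotated by the same amount around the hue wheel — a uniform hue shift.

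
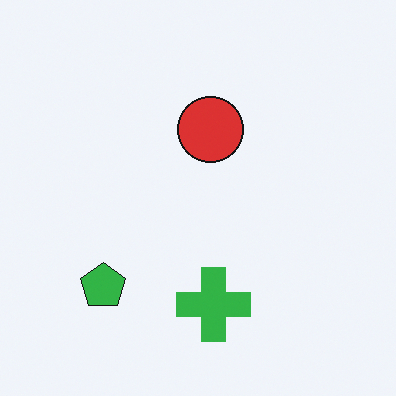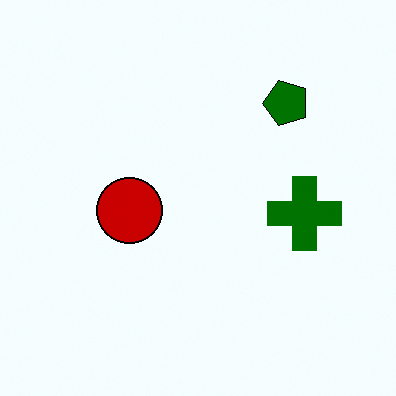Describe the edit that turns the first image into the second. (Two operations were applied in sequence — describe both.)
This is the original image transposed (reflected across the top-left ↔ bottom-right diagonal), then boosted in contrast.

Shapes have swapped their row and column positions — what was in the top-right is now in the bottom-left — a diagonal reflection. Tones are pushed away from mid-grey across the whole image — a global contrast change.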